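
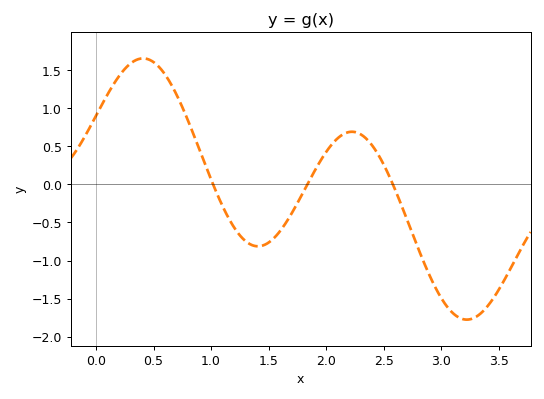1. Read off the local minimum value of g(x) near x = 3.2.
-1.8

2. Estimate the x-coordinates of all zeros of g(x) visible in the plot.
1, 1.8, 2.6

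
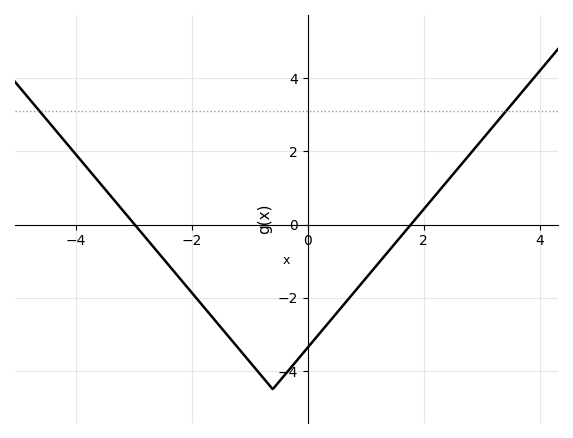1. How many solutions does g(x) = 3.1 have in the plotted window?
2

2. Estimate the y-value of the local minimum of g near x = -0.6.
-4.4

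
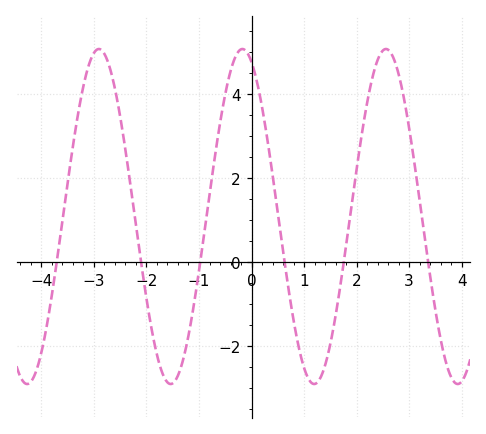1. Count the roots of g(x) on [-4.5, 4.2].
6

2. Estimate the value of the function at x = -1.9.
-1.61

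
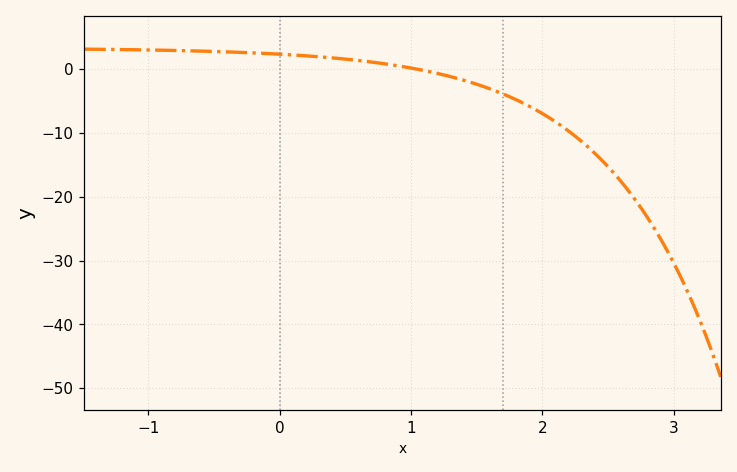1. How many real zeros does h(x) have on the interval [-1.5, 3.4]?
1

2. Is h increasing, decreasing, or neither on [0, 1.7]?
decreasing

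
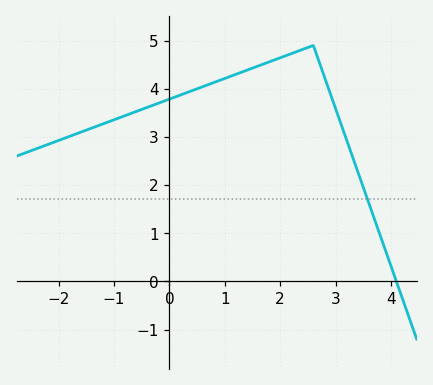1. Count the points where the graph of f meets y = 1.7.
1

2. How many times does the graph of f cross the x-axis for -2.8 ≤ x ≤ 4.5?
1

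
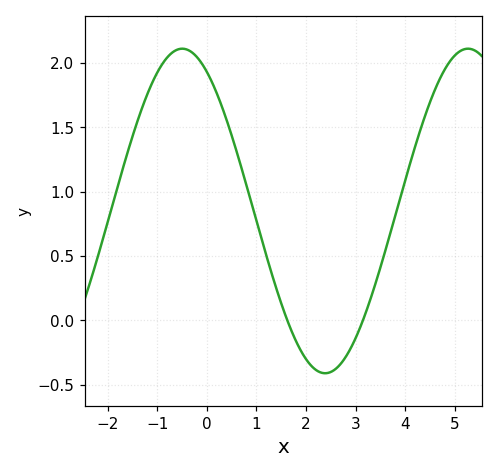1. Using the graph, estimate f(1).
0.75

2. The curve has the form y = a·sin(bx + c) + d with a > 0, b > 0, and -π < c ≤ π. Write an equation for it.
y = 1.26sin(1.1x + 2.1) + 0.85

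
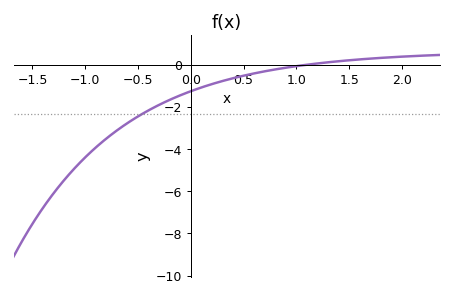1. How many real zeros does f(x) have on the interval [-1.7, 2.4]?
1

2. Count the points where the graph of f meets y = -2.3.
1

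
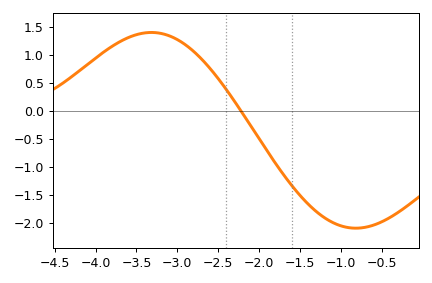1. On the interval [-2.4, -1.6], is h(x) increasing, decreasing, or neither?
decreasing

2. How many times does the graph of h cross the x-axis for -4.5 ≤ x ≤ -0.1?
1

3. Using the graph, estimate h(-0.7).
-2.1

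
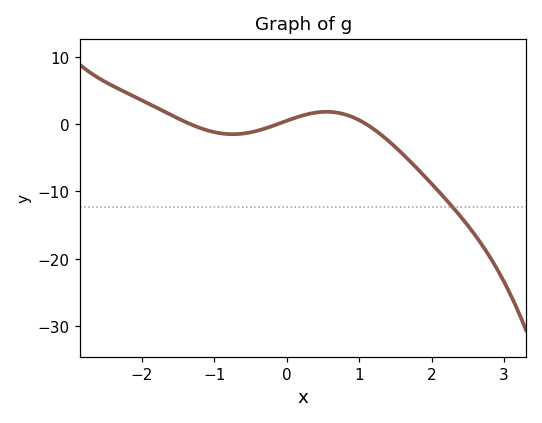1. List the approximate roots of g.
-1.33, -0.12, 1.1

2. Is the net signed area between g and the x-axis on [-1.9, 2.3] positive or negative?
negative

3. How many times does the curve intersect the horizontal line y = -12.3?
1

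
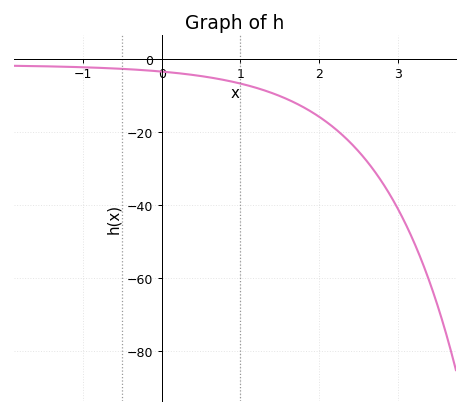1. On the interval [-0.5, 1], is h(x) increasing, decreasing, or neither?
decreasing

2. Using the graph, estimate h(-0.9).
-2.36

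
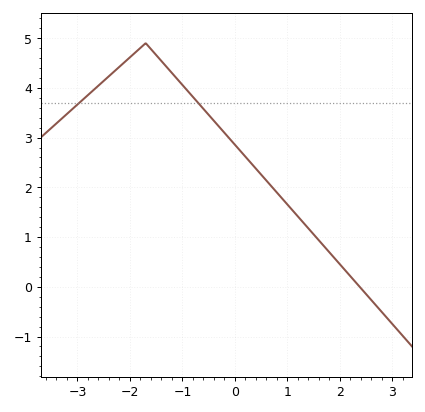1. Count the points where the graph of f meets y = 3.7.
2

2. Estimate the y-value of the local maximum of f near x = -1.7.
4.9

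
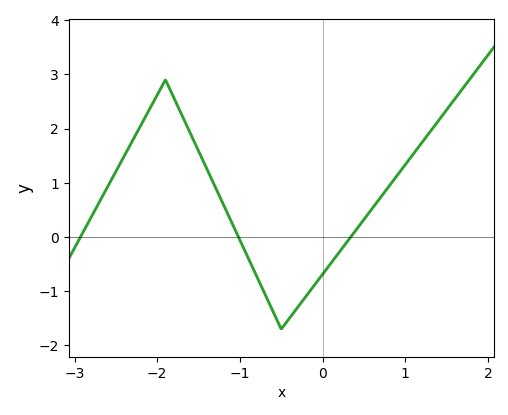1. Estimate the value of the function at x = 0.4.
0.1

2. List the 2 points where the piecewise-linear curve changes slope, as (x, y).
(-1.9, 2.9); (-0.5, -1.7)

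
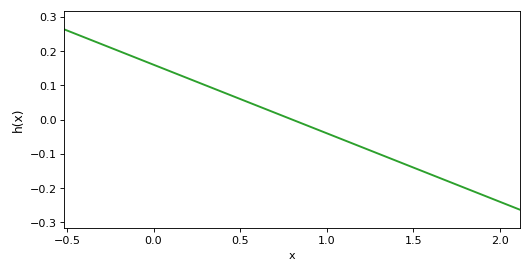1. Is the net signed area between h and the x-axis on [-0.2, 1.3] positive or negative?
positive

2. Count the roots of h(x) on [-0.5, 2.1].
1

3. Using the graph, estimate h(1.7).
-0.18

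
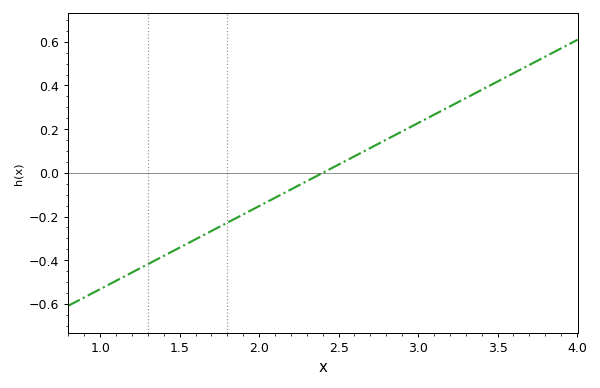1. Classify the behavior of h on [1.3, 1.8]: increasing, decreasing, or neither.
increasing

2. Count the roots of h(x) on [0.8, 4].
1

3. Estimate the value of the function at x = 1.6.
-0.3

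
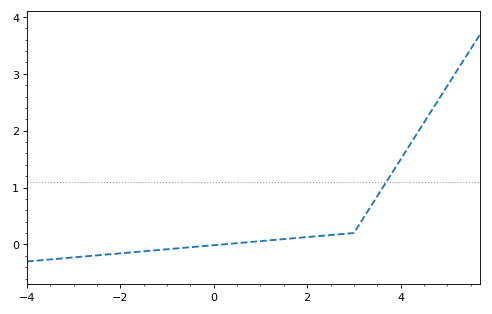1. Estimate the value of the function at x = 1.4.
0.1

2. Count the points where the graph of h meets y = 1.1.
1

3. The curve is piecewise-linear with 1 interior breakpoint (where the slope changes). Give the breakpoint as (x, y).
(3, 0.2)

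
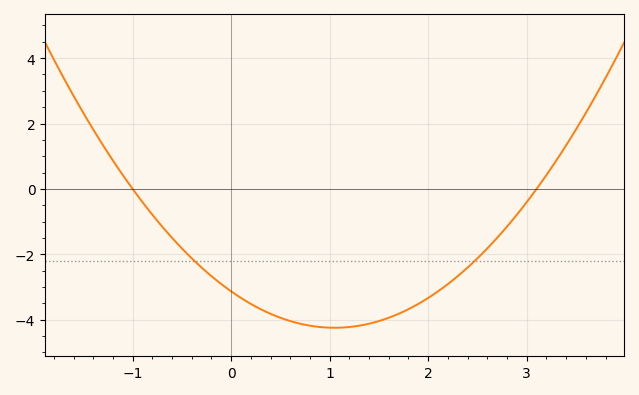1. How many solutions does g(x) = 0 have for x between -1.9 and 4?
2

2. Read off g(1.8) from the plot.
-3.68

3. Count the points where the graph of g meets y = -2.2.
2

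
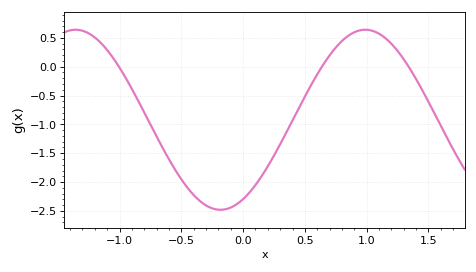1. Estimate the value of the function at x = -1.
-0.017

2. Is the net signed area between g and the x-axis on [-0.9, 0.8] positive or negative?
negative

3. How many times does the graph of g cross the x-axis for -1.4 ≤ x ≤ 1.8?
3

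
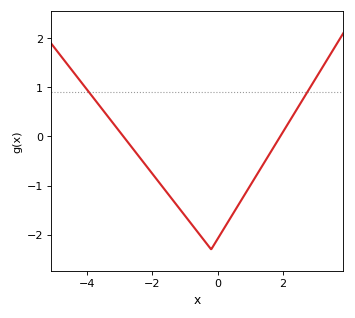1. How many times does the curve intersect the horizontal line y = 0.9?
2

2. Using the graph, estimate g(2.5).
0.6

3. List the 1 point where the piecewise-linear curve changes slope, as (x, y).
(-0.2, -2.3)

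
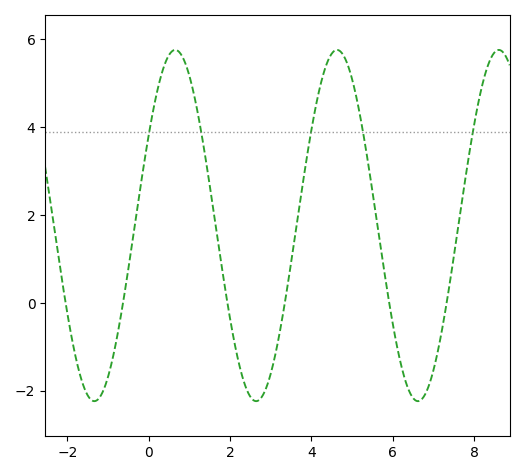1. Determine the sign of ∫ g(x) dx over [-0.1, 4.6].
positive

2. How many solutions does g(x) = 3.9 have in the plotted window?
5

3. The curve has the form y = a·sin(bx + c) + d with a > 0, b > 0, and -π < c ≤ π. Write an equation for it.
y = 4sin(1.58x + 0.542) + 1.76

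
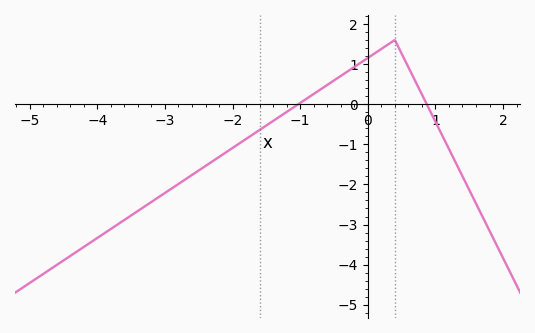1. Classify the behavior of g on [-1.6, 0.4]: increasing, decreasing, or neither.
increasing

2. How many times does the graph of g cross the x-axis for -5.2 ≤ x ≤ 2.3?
2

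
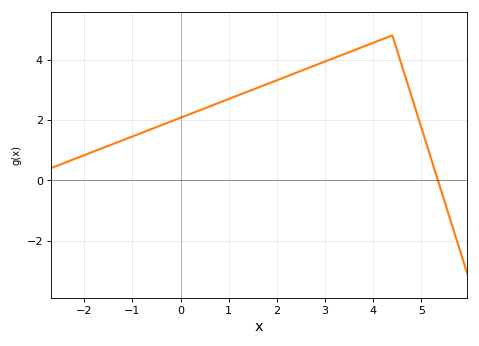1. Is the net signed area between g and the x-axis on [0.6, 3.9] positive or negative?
positive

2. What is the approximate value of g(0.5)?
2.4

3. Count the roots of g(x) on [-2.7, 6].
1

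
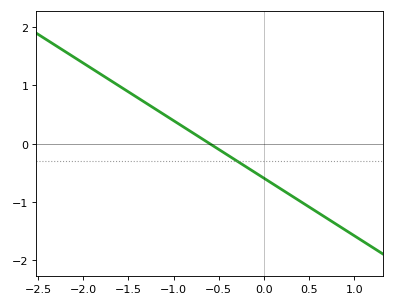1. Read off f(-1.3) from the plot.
0.693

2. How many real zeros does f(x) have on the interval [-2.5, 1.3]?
1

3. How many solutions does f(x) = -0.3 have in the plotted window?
1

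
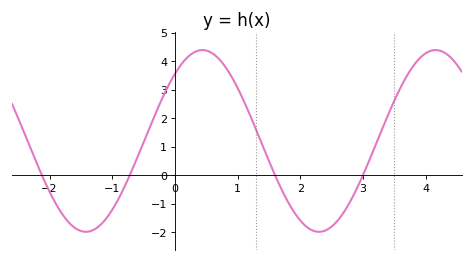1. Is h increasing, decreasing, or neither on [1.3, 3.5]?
neither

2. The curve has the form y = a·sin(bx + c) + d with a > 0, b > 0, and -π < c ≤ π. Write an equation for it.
y = 3.19sin(1.69x + 0.83) + 1.2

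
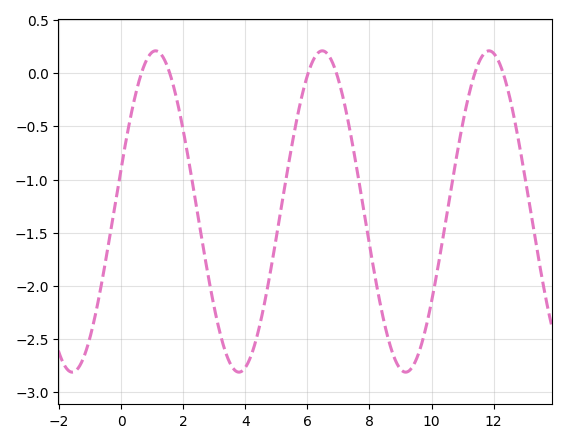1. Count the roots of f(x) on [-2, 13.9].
6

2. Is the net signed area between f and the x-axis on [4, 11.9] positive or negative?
negative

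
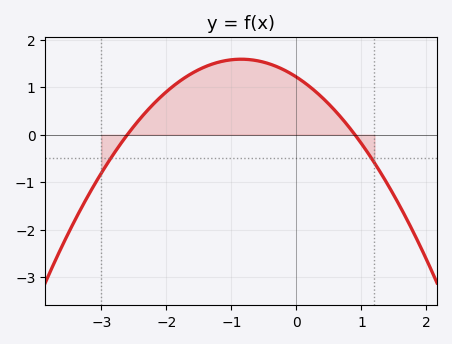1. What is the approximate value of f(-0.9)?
1.6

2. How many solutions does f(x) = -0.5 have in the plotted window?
2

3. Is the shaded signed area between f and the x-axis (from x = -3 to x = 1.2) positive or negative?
positive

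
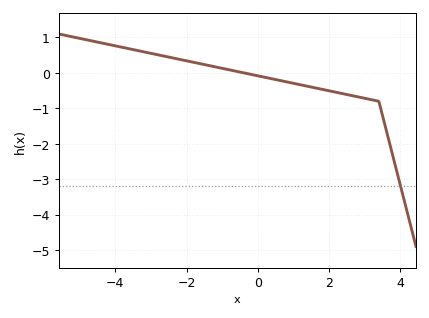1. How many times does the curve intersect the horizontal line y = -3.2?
1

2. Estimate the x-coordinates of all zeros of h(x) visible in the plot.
-0.4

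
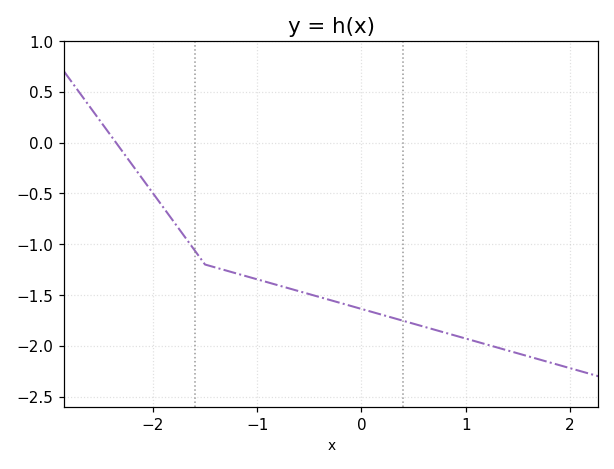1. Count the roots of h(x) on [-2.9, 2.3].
1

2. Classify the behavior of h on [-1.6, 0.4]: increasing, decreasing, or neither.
decreasing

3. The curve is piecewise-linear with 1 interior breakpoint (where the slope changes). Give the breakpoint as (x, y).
(-1.5, -1.2)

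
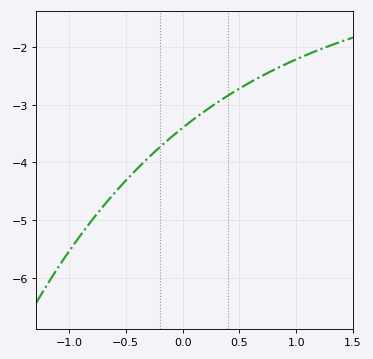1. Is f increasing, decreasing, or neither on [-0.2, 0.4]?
increasing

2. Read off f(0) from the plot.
-3.4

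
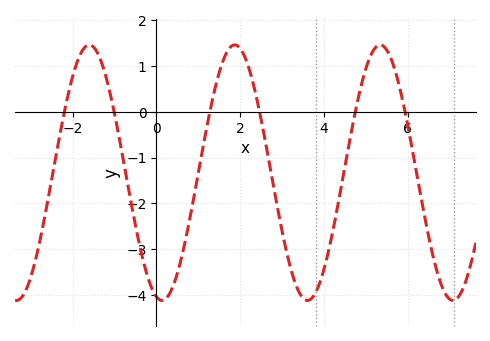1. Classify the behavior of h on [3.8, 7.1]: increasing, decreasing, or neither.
neither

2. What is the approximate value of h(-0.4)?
-2.9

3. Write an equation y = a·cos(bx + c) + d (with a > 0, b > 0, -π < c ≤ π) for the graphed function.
y = 2.79cos(1.8x + 2.9) - 1.33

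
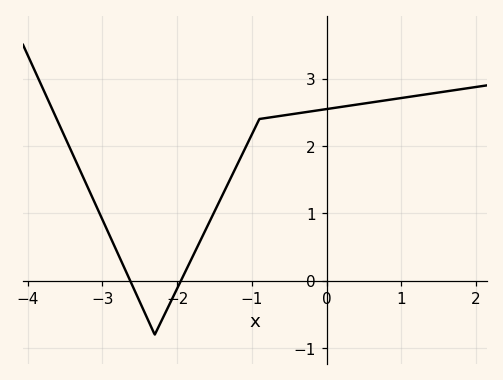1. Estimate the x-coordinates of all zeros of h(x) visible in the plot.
-2.6, -1.9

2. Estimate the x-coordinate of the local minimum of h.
-2.3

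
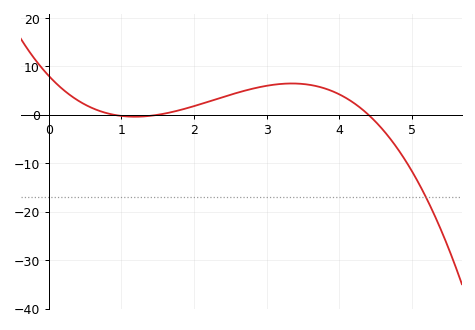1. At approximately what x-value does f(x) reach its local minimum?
1.19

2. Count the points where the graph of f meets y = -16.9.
1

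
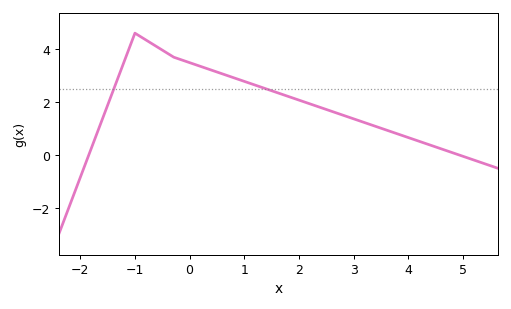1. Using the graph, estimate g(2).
2.07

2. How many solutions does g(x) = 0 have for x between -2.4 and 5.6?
2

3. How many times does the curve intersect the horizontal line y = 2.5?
2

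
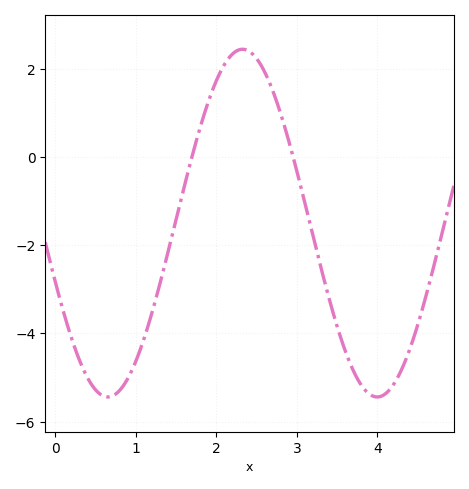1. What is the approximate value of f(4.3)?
-4.82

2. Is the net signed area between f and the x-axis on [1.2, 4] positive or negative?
negative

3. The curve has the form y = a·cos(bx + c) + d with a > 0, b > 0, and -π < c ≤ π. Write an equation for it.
y = 3.94cos(1.88x + 1.91) - 1.5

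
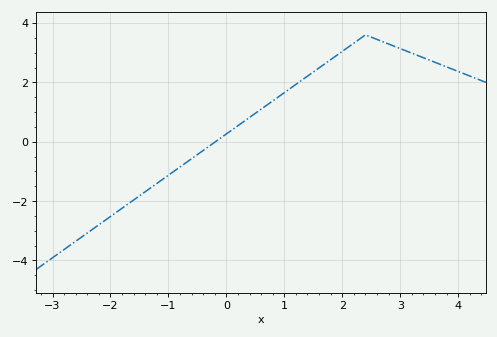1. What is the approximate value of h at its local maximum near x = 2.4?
3.6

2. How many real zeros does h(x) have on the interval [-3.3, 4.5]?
1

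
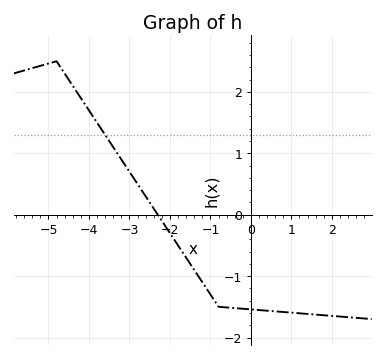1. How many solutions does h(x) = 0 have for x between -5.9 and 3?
1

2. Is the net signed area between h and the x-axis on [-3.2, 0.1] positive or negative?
negative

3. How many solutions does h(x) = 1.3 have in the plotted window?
1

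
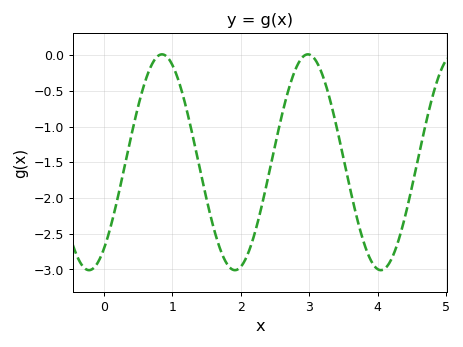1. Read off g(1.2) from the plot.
-0.721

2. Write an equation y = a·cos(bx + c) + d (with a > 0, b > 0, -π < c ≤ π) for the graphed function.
y = 1.51cos(2.95x - 2.51) - 1.5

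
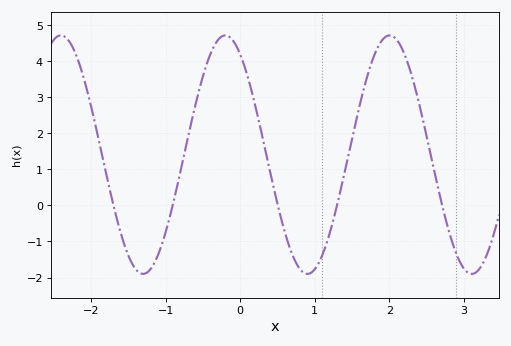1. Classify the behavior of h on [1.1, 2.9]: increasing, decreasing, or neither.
neither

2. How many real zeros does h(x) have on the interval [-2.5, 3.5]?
5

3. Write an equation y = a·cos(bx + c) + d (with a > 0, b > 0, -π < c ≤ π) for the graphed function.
y = 3.31cos(2.85x + 0.57) + 1.41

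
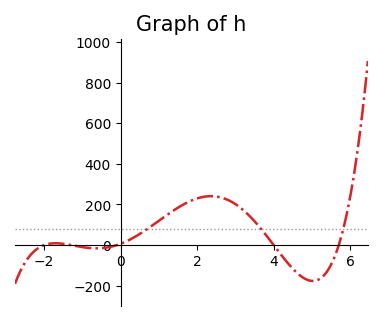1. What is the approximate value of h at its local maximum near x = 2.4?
241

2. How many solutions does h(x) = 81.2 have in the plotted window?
3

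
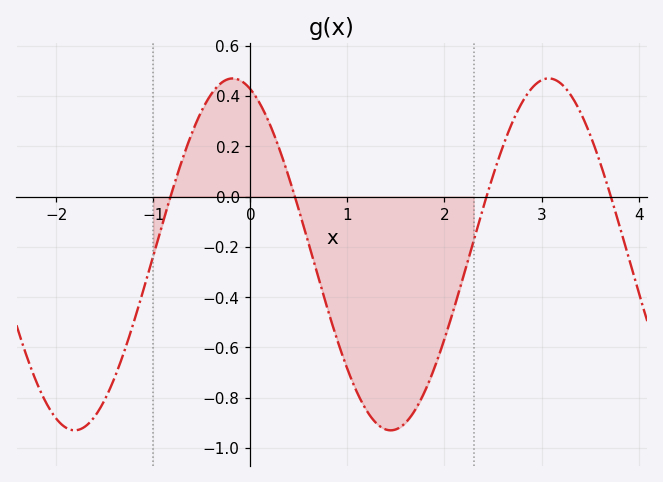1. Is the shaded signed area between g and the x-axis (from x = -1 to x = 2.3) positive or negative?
negative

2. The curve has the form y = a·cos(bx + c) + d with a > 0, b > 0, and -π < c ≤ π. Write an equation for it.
y = 0.7cos(1.9x + 0.35) - 0.23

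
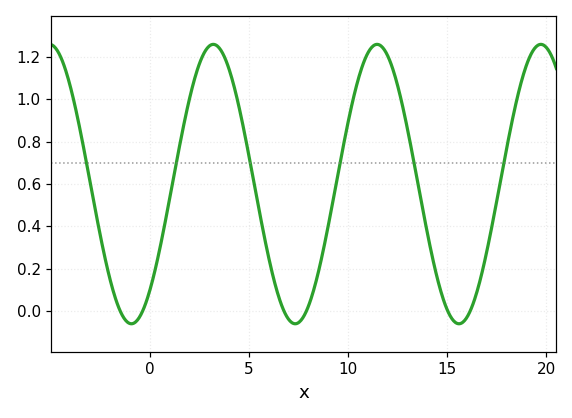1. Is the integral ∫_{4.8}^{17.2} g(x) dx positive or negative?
positive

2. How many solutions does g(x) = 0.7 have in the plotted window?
6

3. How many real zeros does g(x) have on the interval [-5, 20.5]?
6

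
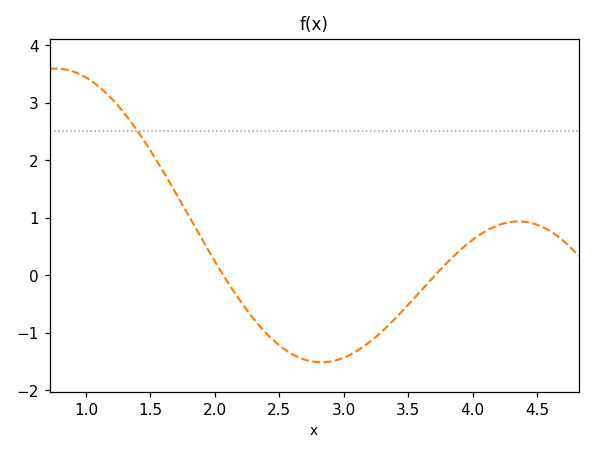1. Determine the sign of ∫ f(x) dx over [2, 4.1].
negative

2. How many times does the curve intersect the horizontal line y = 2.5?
1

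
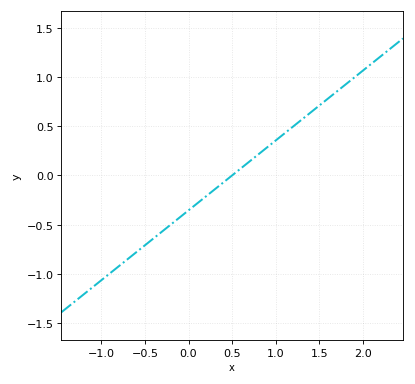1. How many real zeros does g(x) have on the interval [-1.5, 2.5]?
1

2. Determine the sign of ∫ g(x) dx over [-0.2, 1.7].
positive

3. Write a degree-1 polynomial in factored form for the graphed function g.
y = 0.71(x - 0.5)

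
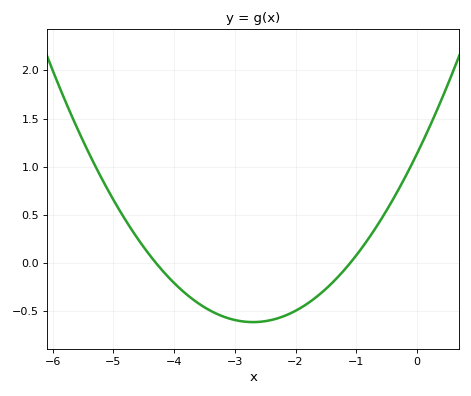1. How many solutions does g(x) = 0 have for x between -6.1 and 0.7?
2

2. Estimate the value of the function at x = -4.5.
0.163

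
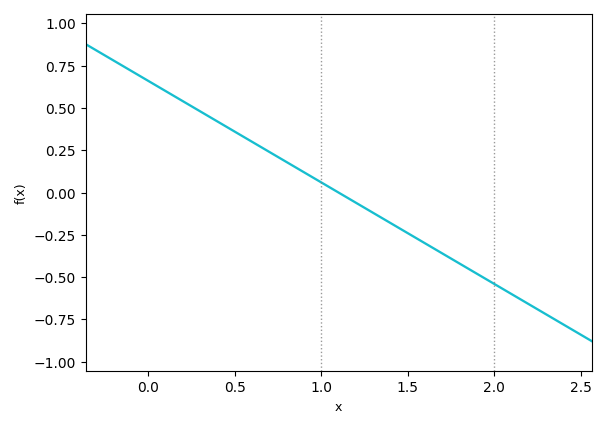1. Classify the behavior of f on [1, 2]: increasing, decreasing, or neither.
decreasing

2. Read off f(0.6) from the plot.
0.3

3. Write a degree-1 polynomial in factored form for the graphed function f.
y = -0.6(x - 1.1)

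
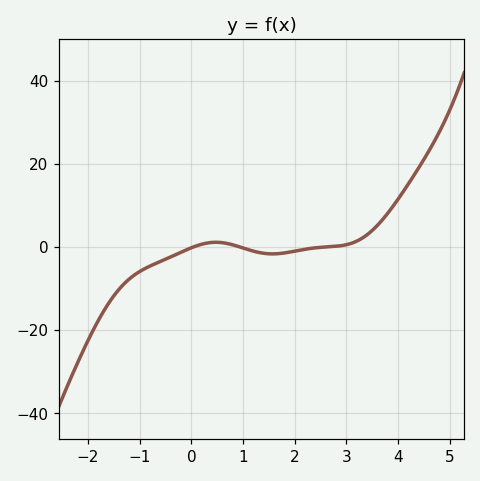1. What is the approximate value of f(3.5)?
4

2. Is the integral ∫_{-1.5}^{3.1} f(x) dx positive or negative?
negative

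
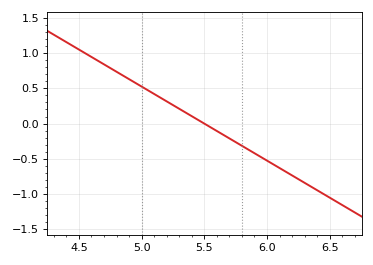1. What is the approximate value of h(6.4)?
-0.95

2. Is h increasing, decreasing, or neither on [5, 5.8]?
decreasing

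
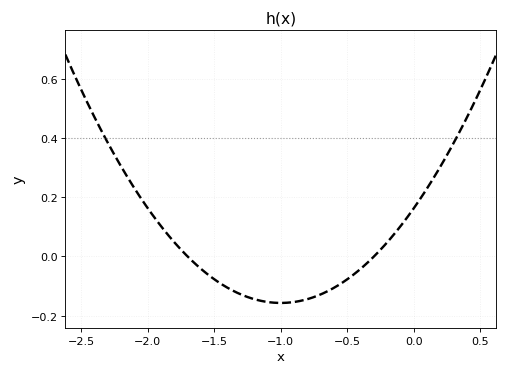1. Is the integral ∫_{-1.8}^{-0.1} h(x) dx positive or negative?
negative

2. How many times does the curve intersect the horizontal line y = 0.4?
2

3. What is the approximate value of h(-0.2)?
0.048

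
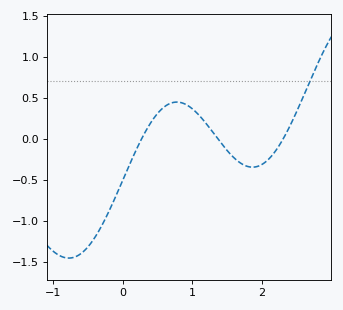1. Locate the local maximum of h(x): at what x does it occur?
0.8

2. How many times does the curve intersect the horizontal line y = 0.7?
1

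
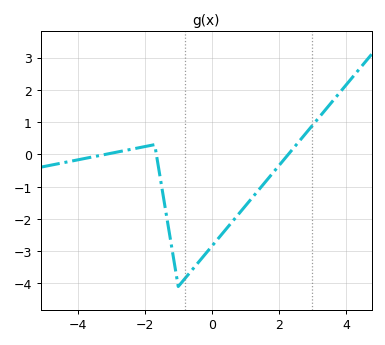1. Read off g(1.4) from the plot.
-1.1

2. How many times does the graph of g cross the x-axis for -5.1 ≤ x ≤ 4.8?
3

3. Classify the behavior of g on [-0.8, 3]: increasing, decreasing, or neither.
increasing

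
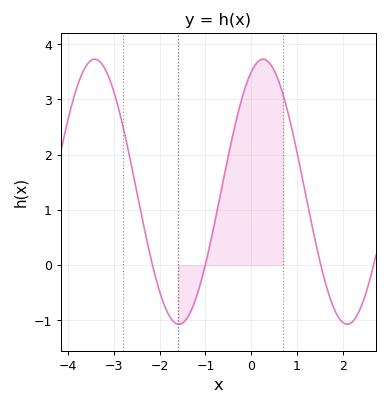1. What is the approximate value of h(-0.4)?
2.37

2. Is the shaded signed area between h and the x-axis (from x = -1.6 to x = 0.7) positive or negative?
positive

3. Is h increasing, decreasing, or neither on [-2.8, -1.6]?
decreasing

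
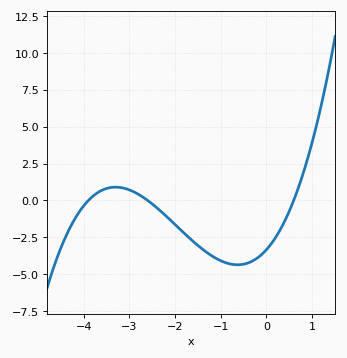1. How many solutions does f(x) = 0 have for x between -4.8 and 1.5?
3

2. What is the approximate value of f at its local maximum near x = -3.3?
1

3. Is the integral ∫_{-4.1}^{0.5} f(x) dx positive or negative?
negative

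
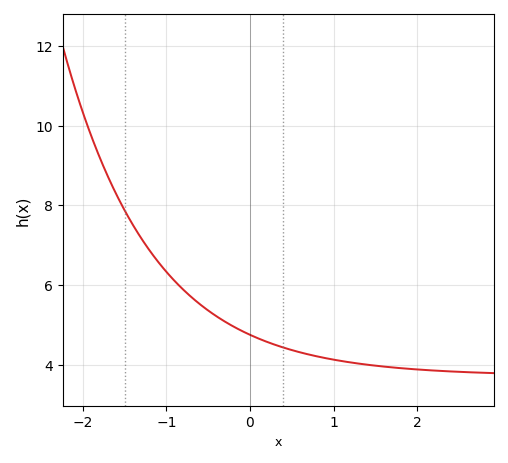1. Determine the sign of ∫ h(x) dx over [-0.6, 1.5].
positive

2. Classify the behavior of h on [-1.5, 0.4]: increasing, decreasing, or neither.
decreasing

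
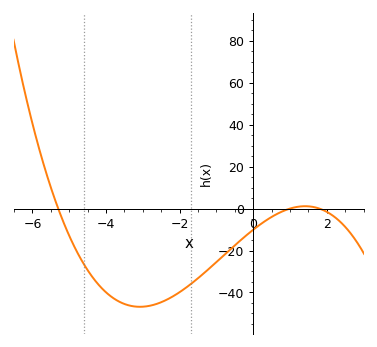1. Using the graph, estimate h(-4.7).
-23.6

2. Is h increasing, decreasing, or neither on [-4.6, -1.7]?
neither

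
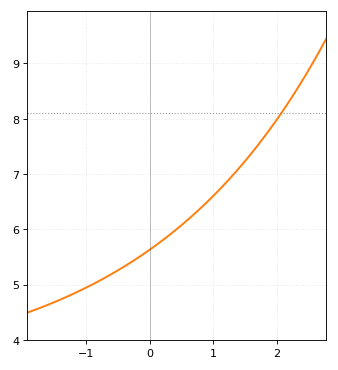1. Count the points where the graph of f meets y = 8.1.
1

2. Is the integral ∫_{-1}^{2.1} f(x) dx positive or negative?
positive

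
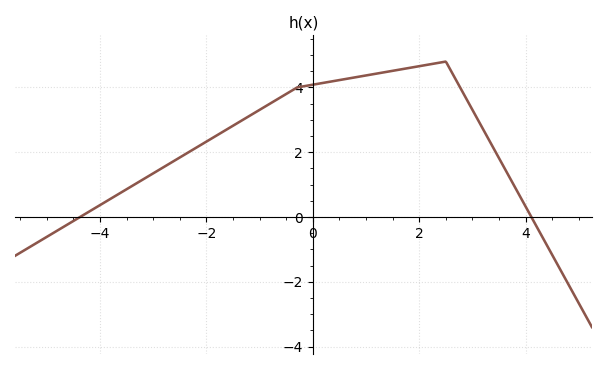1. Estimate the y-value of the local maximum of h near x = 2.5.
4.8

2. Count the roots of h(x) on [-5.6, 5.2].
2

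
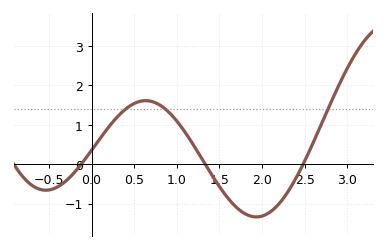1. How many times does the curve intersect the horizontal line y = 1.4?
3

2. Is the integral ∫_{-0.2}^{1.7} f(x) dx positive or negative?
positive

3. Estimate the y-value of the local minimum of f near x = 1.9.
-1.3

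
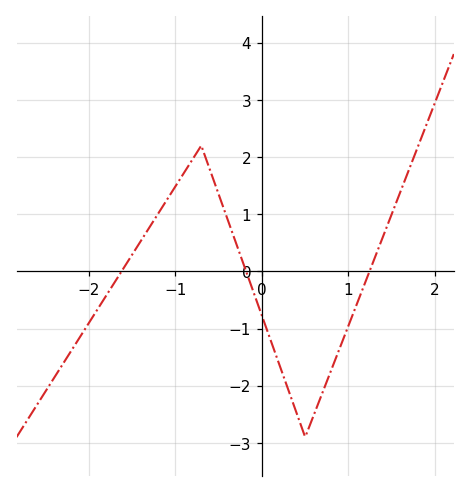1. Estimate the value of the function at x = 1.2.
-0.2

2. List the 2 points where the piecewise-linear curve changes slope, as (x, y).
(-0.7, 2.2); (0.5, -2.9)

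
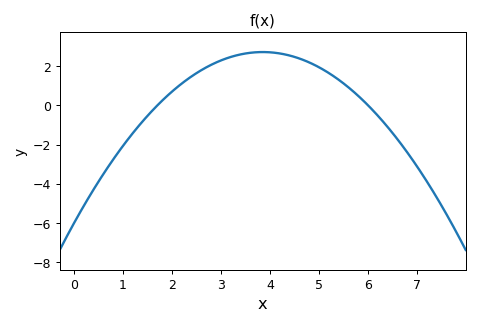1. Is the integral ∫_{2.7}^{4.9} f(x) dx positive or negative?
positive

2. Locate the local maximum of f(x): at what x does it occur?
3.8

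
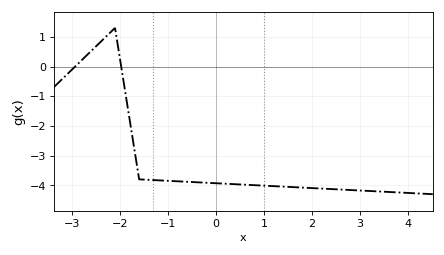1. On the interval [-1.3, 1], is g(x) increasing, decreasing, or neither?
decreasing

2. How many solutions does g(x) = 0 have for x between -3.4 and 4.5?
2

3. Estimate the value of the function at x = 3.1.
-4.18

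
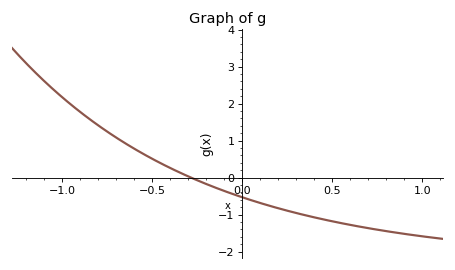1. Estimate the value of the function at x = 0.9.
-1.5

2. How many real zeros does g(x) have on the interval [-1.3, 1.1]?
1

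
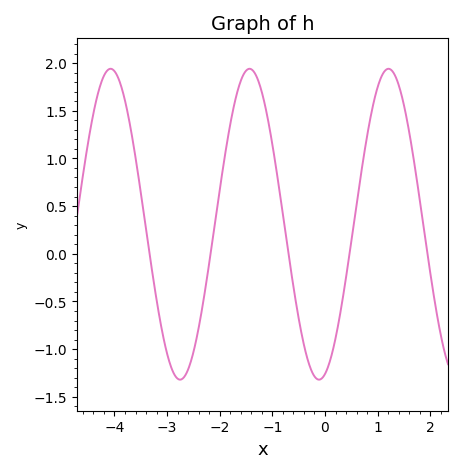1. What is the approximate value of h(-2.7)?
-1.31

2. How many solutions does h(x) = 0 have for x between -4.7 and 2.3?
5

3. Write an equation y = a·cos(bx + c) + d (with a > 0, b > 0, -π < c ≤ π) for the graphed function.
y = 1.63cos(2.38x - 2.87) + 0.31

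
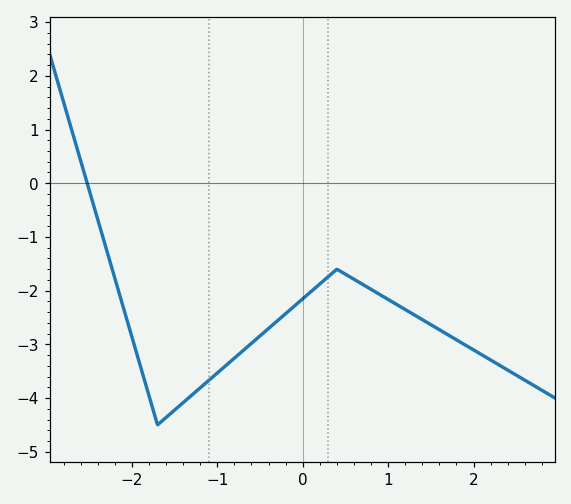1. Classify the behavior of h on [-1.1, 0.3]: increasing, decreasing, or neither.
increasing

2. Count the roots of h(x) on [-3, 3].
1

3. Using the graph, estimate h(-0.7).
-3.1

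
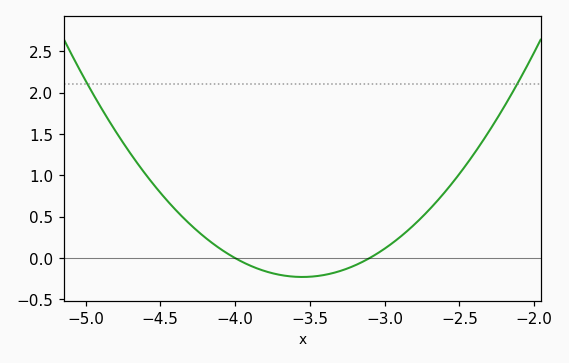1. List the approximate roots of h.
-4, -3.1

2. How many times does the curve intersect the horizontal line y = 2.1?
2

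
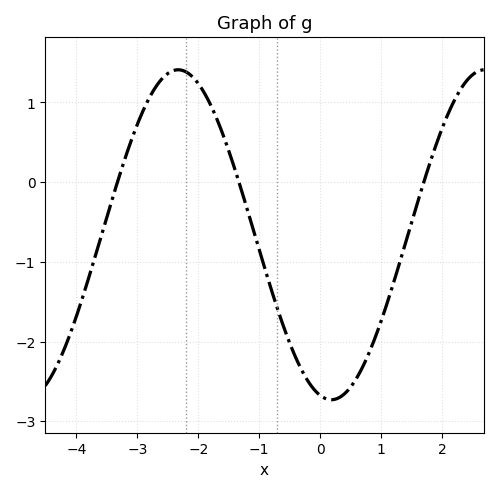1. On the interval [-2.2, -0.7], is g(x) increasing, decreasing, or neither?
decreasing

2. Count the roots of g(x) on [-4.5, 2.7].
3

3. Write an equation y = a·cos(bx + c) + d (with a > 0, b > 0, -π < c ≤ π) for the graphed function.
y = 2.07cos(1.2x + 2.9) - 0.66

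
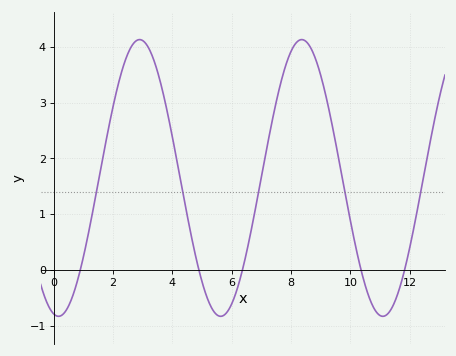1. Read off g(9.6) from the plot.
2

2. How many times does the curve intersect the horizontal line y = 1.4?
5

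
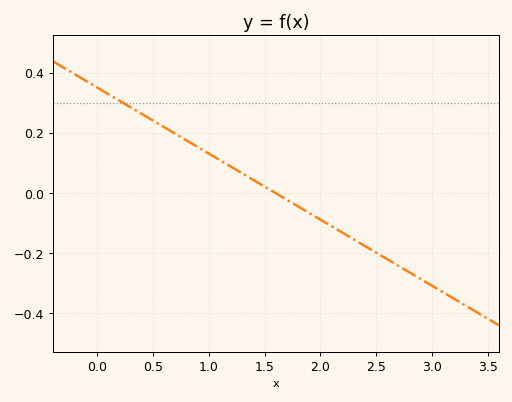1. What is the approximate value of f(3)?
-0.3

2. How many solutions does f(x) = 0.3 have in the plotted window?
1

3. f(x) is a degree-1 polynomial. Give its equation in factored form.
y = -0.22(x - 1.6)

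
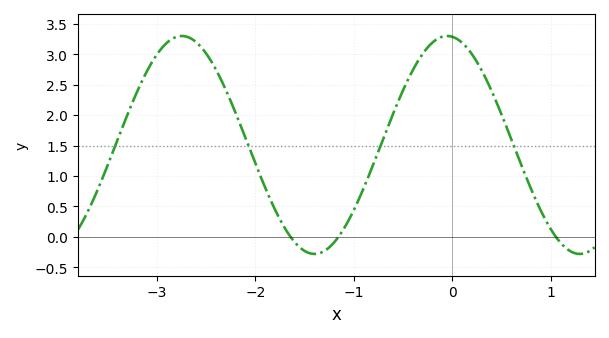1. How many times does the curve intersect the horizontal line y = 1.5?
4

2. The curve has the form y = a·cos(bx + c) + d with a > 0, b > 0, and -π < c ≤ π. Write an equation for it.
y = 1.79cos(2.3x + 0.12) + 1.51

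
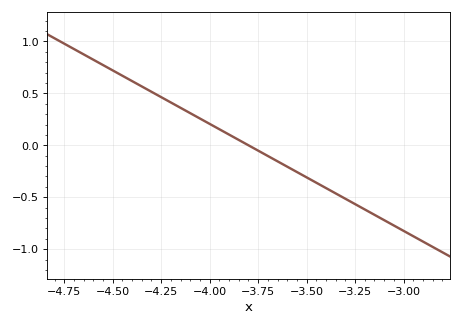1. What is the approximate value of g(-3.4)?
-0.412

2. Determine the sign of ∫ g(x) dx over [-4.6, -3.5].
positive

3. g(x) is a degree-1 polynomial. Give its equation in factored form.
y = -1.03(x + 3.8)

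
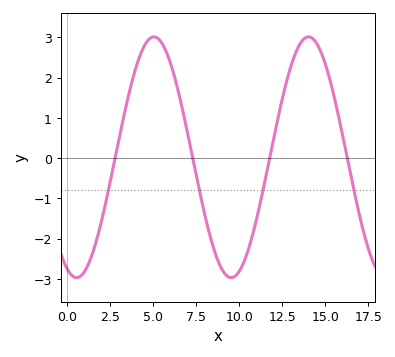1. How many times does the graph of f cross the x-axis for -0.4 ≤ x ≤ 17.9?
4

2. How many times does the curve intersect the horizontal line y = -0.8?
4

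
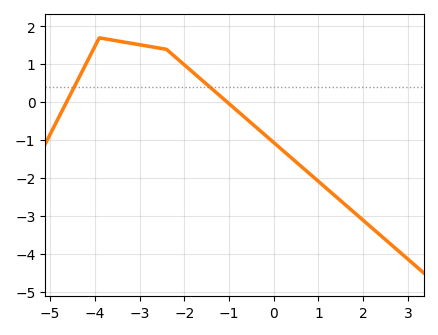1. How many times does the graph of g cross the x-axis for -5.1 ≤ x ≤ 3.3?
2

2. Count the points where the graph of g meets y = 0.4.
2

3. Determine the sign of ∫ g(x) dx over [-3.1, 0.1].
positive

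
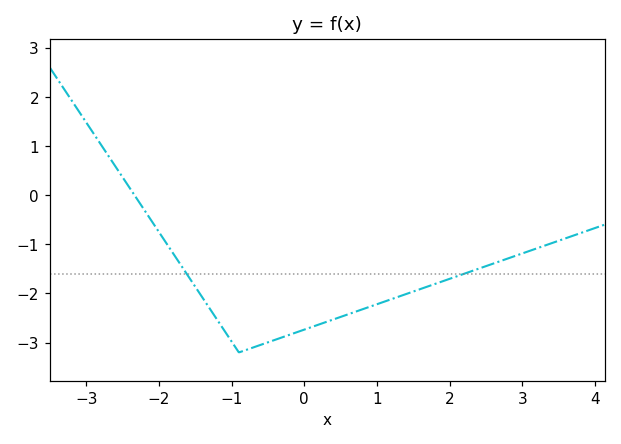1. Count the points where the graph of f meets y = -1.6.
2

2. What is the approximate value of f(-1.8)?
-1.2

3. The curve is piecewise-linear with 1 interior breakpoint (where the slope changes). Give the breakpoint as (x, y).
(-0.9, -3.2)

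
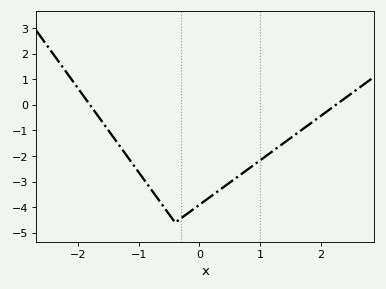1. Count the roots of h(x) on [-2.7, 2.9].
2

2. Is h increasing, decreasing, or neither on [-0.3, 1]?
increasing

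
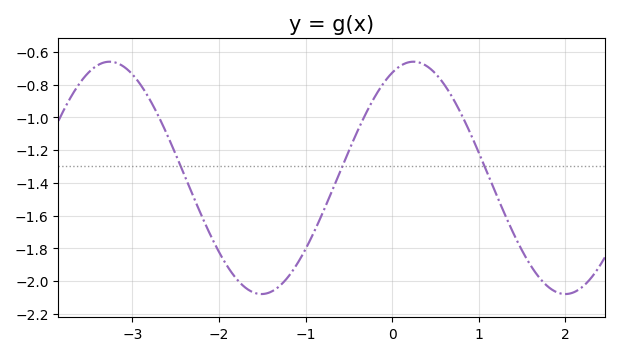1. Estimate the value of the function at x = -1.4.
-2.06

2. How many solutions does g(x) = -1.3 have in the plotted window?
3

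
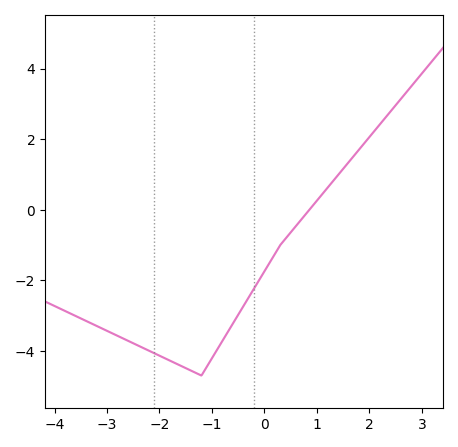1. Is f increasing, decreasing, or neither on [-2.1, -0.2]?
neither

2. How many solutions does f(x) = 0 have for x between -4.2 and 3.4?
1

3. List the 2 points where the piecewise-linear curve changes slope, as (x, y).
(-1.2, -4.7); (0.3, -1)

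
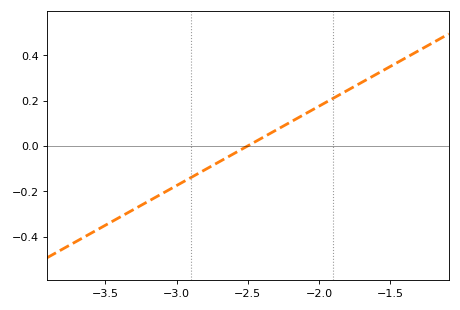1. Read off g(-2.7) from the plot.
-0.07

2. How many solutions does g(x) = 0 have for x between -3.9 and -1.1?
1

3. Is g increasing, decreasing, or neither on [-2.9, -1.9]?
increasing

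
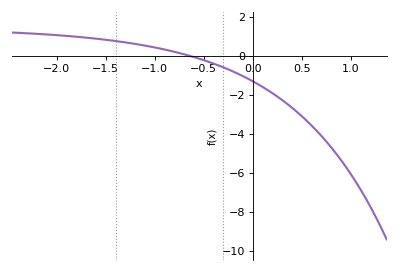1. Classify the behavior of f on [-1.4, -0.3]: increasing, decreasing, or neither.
decreasing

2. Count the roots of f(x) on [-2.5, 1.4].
1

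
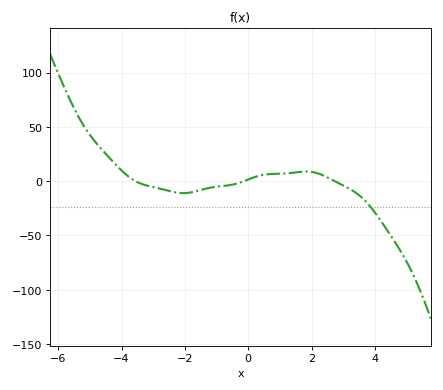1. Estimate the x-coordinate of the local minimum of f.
-2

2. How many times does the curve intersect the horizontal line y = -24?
1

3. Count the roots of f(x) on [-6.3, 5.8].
3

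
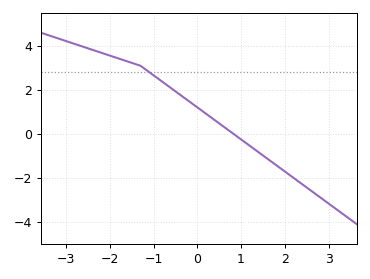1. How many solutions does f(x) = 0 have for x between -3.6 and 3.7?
1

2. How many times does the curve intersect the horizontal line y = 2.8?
1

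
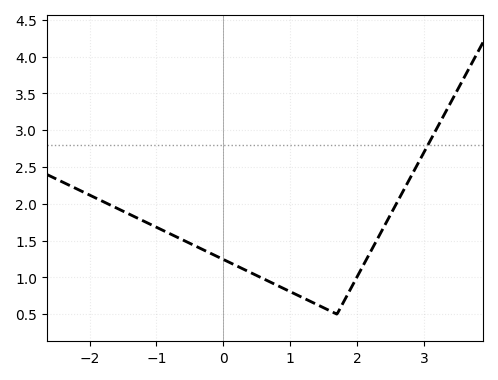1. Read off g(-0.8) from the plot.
1.59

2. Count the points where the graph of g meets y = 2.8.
1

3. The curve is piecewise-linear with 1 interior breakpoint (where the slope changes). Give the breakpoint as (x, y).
(1.7, 0.5)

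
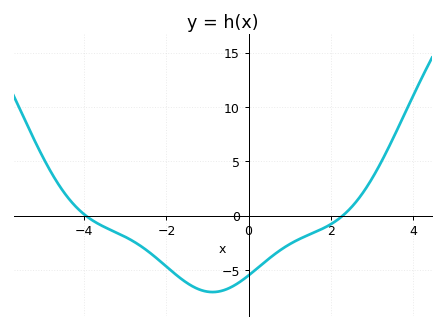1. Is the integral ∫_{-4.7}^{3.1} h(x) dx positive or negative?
negative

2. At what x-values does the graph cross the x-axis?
-3.97, 2.29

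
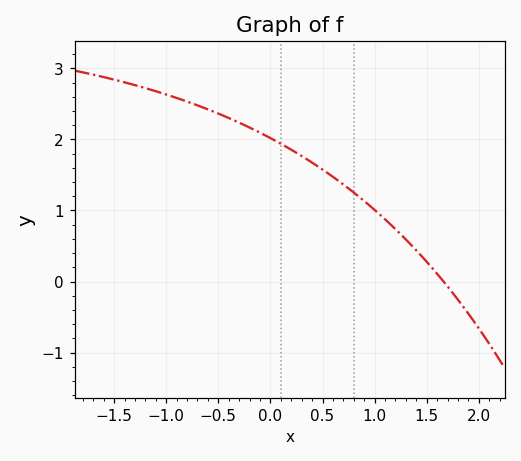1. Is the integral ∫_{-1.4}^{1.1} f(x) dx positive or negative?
positive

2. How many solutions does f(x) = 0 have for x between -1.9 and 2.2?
1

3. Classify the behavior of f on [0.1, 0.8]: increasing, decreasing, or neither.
decreasing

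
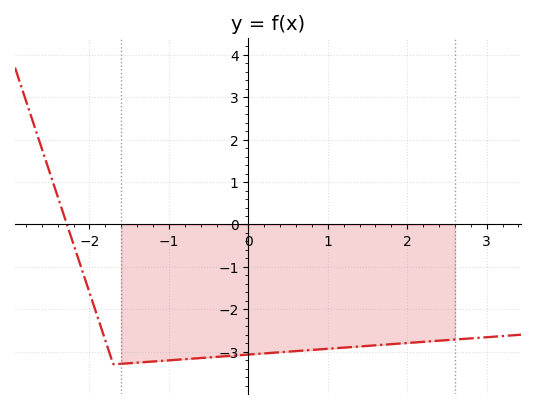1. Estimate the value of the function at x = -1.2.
-3.23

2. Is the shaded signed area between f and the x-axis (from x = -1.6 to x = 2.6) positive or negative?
negative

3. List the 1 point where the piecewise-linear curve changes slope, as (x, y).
(-1.7, -3.3)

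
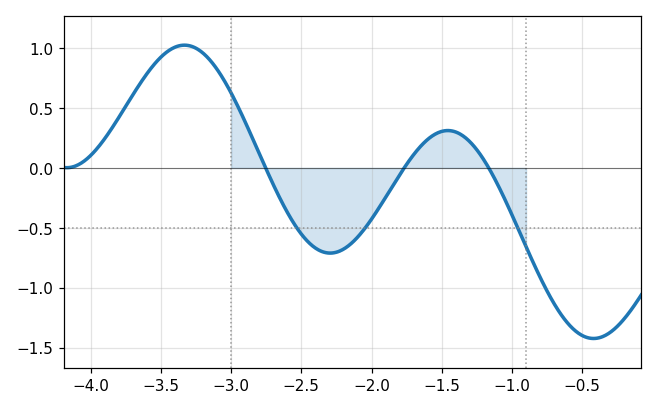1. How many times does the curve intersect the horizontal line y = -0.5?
3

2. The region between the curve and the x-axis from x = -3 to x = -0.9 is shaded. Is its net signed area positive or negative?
negative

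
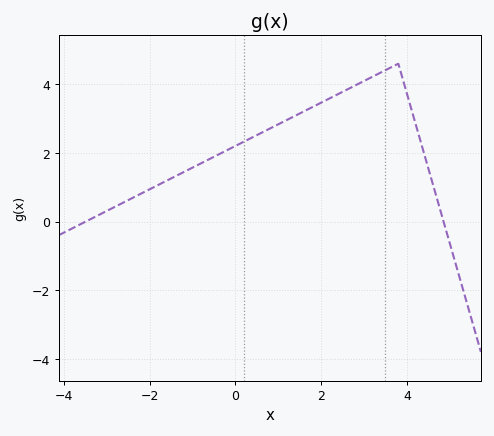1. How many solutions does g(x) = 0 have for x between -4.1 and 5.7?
2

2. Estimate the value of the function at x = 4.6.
1.2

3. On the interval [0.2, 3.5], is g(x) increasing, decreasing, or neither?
increasing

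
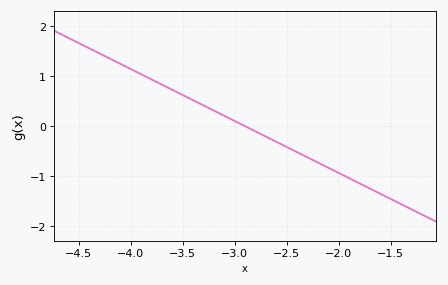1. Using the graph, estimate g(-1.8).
-1.1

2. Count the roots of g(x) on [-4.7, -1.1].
1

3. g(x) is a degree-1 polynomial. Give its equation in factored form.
y = -1.04(x + 2.9)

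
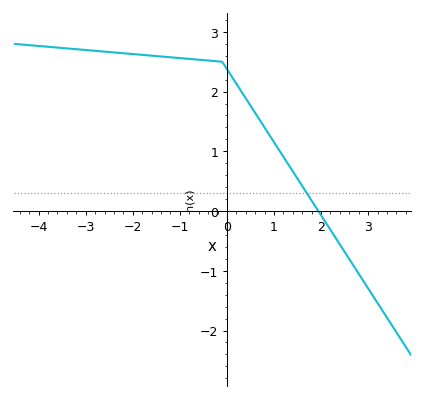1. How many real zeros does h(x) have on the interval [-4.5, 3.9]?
1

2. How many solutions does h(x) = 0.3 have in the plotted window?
1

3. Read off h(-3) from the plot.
2.7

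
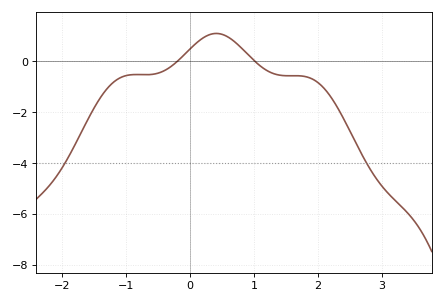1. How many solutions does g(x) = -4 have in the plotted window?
2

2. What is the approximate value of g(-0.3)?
-0.206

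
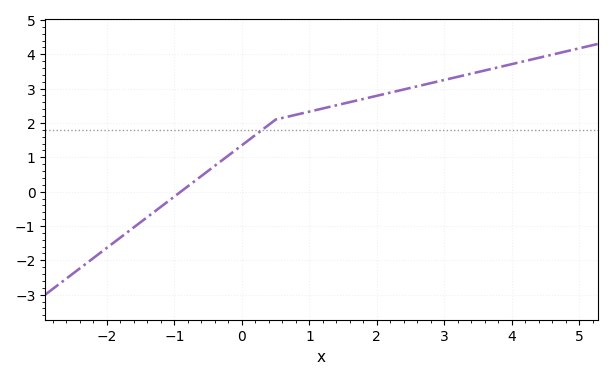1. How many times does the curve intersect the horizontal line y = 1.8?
1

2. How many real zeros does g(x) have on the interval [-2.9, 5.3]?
1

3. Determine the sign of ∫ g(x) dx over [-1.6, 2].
positive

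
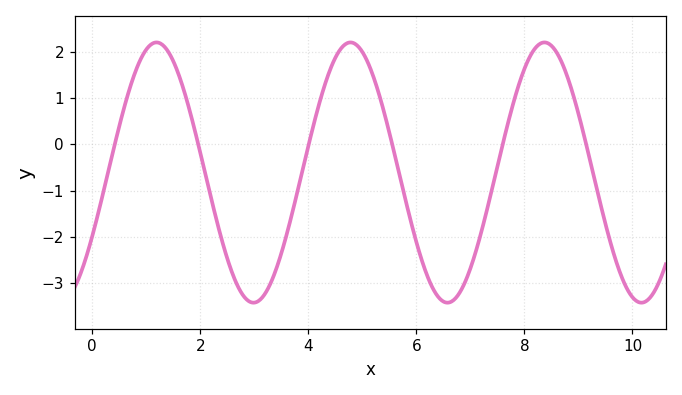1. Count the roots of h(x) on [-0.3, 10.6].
6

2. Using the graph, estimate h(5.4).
0.7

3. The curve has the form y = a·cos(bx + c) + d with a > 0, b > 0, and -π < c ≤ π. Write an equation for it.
y = 2.82cos(1.8x - 2.1) - 0.61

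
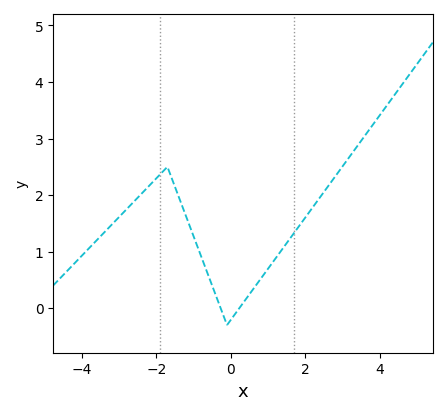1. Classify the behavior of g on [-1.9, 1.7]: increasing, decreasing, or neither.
neither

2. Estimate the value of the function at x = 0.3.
0.1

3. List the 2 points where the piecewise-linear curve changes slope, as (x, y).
(-1.7, 2.5); (-0.1, -0.3)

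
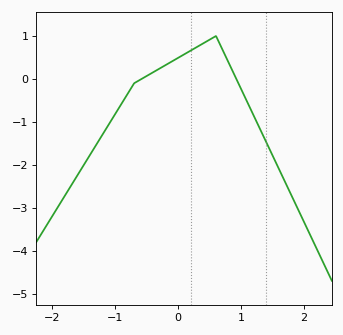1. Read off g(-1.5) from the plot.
-2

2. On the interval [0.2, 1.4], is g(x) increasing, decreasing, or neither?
neither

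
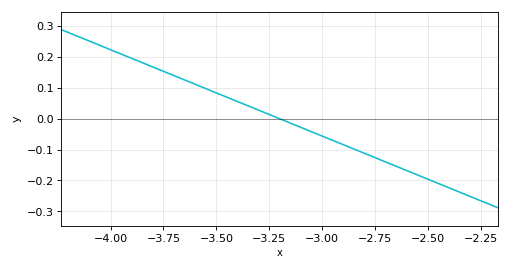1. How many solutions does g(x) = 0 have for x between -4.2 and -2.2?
1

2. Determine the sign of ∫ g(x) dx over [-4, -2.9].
positive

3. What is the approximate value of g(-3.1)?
-0.03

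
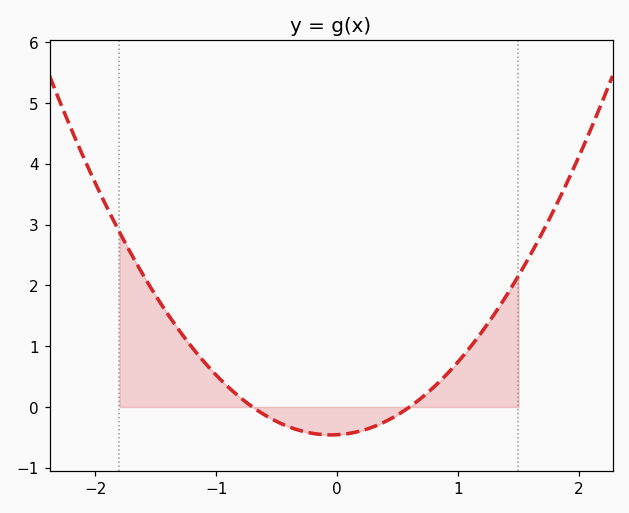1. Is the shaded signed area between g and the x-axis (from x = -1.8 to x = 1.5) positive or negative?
positive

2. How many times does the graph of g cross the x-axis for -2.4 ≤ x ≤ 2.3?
2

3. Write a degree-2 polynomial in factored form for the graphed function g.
y = 1.09(x + 0.7)(x - 0.6)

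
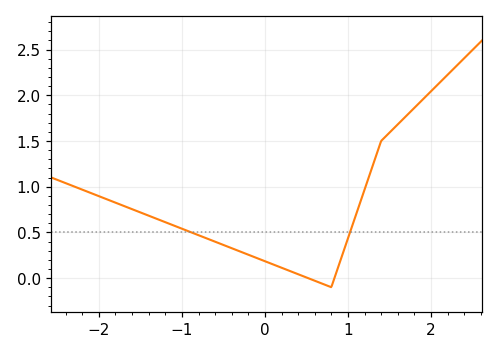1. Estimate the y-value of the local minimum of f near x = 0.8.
-0.1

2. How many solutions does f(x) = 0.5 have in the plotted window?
2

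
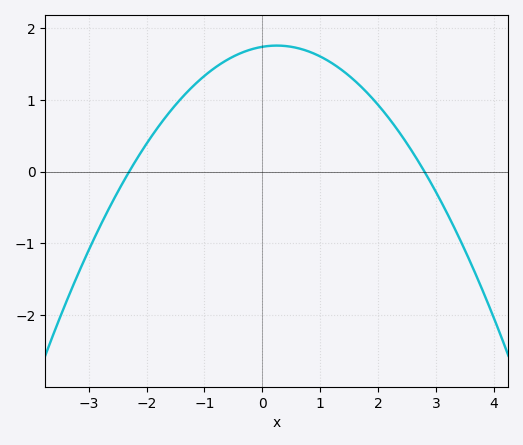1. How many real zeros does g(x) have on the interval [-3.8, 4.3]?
2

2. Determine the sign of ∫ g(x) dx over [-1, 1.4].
positive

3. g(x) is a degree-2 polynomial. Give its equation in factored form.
y = -0.27(x + 2.3)(x - 2.8)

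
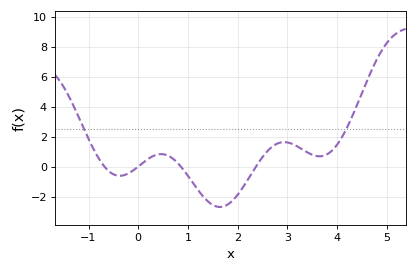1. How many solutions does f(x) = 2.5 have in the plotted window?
2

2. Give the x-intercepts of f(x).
-0.68, 0, 0.856, 2.37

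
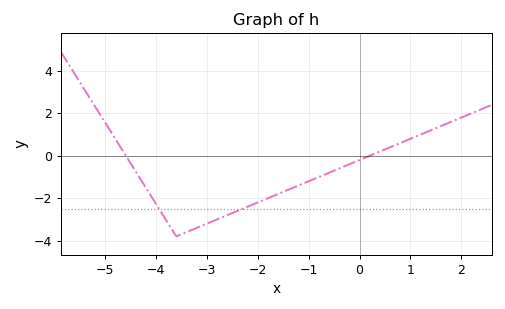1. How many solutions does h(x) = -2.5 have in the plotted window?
2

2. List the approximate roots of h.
-4.59, 0.208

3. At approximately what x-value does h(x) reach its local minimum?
-3.6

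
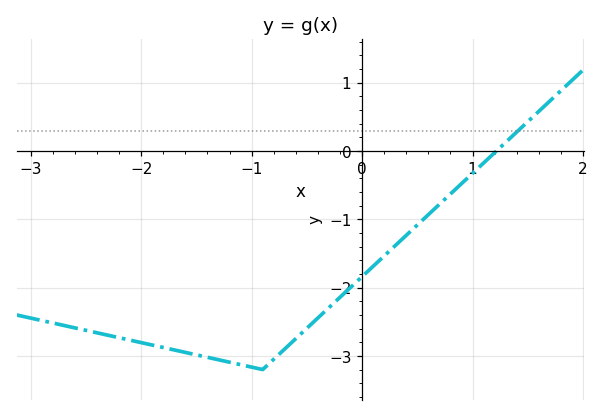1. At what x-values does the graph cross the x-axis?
1.2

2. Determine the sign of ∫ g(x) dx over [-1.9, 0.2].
negative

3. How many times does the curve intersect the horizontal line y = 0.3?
1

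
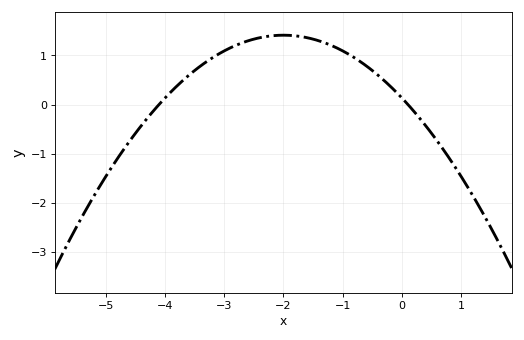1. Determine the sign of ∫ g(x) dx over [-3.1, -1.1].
positive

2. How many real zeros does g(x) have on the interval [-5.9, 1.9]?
2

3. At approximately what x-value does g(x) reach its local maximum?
-2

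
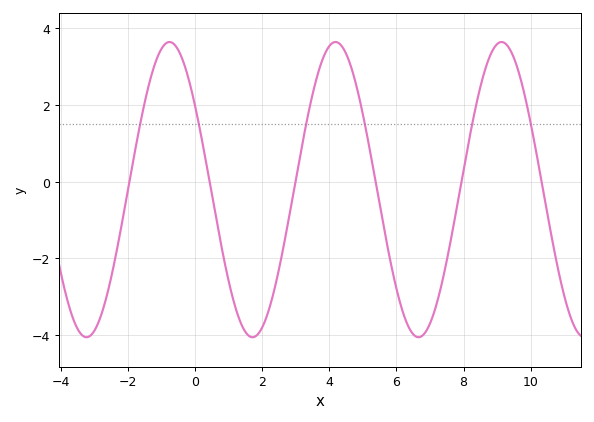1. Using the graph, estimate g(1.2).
-3.2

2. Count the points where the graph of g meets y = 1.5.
6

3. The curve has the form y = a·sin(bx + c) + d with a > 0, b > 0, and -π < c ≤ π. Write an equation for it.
y = 3.85sin(1.3x + 2.5) - 0.21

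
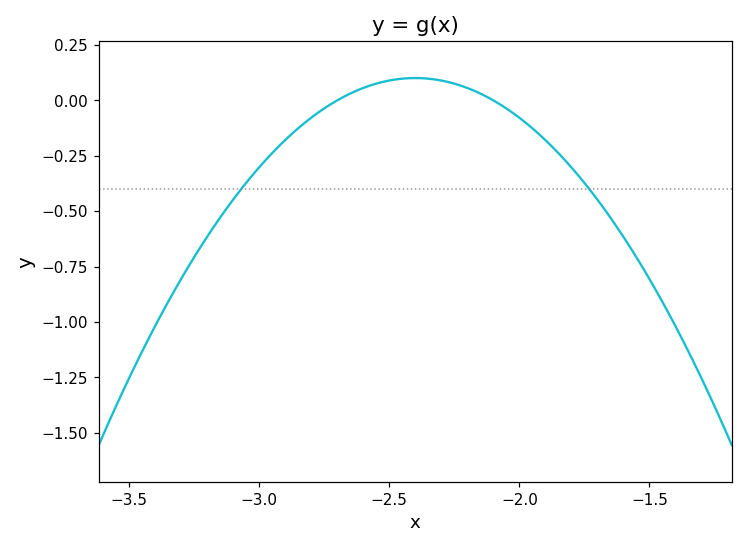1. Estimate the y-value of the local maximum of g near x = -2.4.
0.101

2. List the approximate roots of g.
-2.7, -2.1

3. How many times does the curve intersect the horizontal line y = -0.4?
2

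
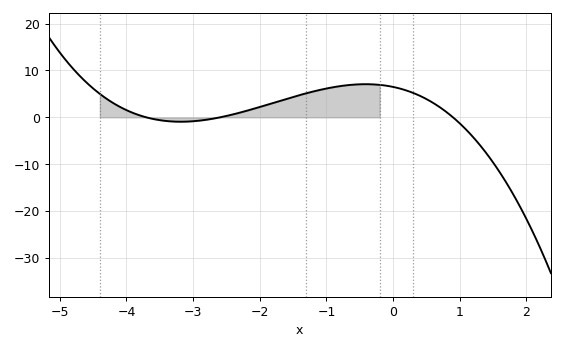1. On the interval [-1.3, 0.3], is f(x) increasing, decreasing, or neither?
neither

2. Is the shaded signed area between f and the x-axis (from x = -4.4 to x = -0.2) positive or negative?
positive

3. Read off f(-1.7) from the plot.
4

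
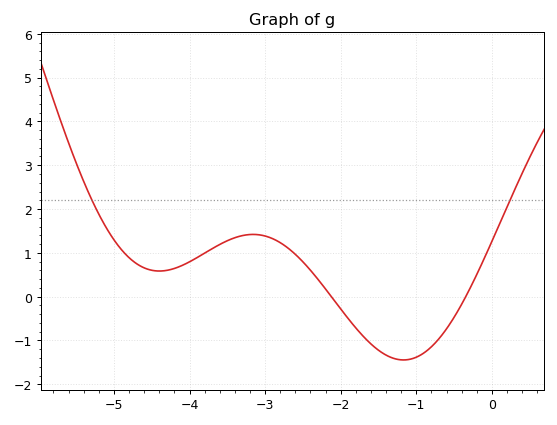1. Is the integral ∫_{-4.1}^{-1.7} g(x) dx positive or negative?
positive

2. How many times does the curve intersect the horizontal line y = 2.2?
2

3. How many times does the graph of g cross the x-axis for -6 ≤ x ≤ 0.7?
2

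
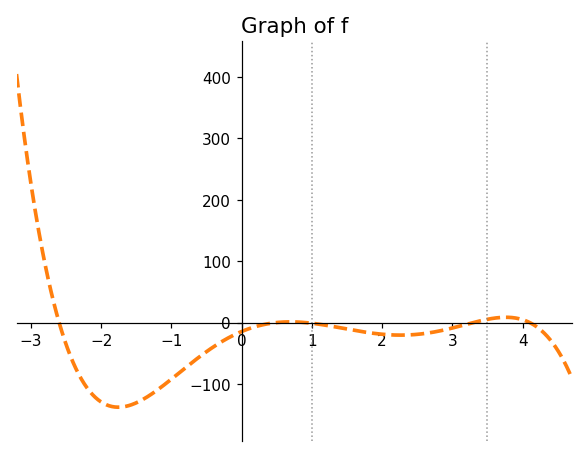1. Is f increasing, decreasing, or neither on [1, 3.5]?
neither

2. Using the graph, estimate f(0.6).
0.835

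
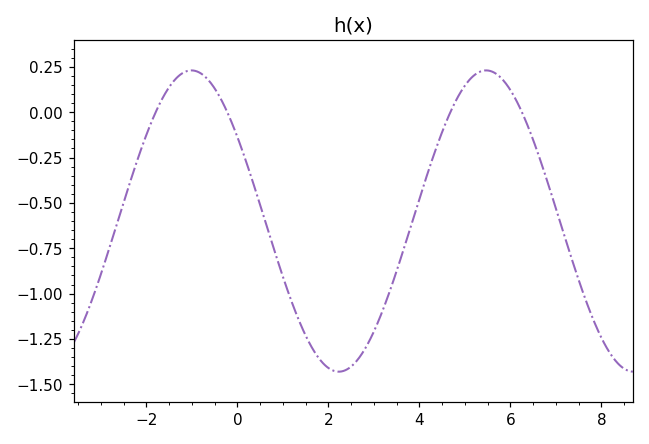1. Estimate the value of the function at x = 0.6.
-0.592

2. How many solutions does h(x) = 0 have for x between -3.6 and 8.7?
4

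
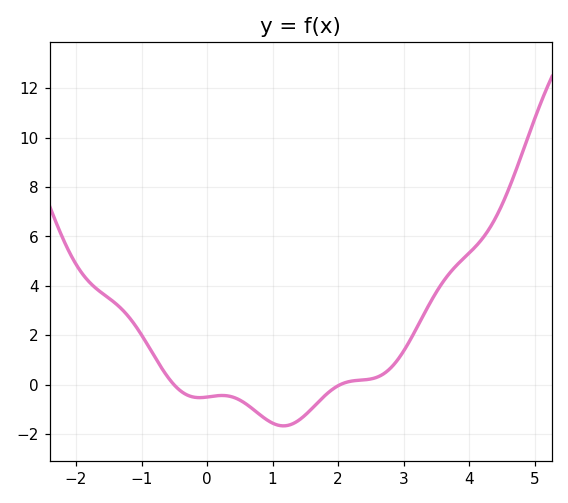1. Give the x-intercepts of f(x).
-0.6, 2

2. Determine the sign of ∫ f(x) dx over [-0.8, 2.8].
negative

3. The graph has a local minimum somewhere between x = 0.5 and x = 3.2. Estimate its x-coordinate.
1.2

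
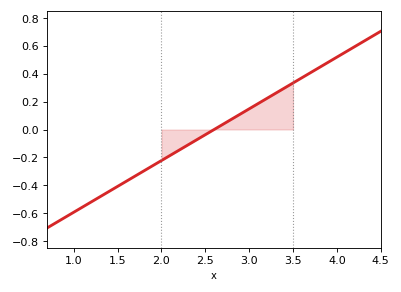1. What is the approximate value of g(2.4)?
-0.074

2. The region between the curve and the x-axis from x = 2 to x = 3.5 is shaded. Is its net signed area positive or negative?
positive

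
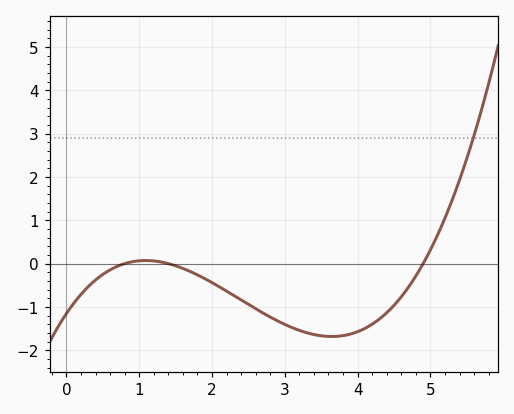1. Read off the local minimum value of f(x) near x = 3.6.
-1.7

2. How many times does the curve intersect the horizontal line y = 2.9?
1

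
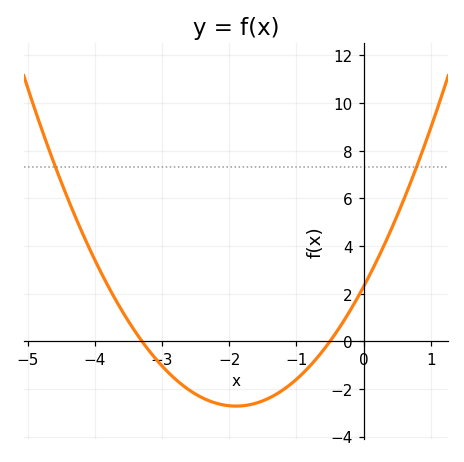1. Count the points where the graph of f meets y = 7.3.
2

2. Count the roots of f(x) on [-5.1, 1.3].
2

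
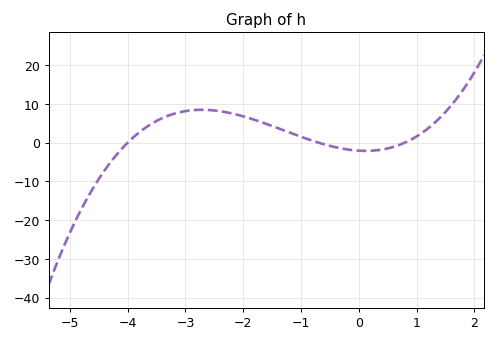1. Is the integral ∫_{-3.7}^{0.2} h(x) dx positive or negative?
positive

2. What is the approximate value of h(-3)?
8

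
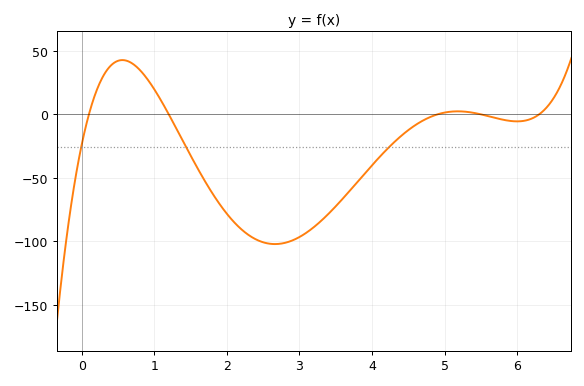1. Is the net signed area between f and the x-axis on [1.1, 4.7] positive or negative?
negative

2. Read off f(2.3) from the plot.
-95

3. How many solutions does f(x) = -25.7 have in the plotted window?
3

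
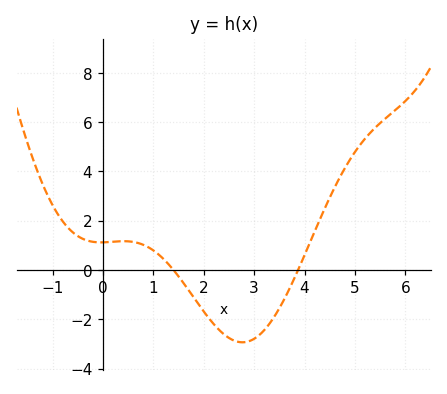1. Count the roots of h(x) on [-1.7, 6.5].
2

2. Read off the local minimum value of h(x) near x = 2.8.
-3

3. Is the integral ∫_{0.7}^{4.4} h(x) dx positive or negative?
negative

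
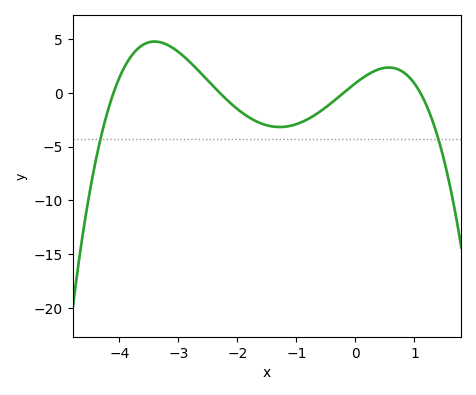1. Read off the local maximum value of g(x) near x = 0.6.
2.35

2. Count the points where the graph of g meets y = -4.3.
2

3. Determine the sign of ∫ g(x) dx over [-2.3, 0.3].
negative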